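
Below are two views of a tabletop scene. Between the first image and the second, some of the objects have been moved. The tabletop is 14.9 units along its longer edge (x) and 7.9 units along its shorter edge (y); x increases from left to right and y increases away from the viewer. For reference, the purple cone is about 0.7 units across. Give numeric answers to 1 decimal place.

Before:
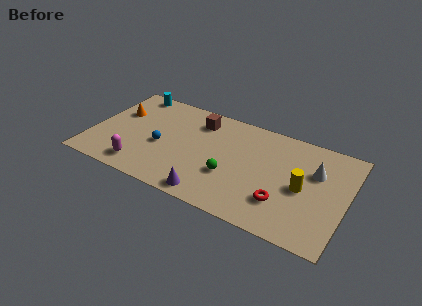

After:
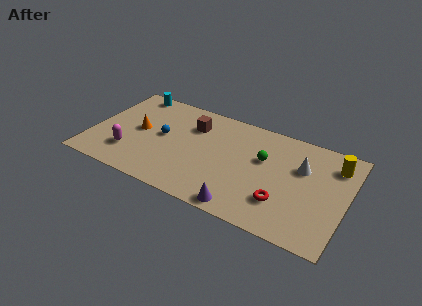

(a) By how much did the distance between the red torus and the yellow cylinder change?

+3.0

They were about 1.8 units apart before and 4.8 after — 3.0 units further apart.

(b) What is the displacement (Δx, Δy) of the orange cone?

(1.4, -1.0)

From the two frames, the orange cone sits at roughly (1.3, 5.1) before and (2.7, 4.1) after.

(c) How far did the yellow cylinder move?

3.0

The yellow cylinder was near (12.4, 3.7) before and (14.0, 6.2) after, so it travelled √(1.6² + 2.5²) ≈ 3.0 units.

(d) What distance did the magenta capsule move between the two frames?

1.1

The magenta capsule was near (3.2, 1.3) before and (2.4, 2.1) after, so it travelled √(0.8² + 0.8²) ≈ 1.1 units.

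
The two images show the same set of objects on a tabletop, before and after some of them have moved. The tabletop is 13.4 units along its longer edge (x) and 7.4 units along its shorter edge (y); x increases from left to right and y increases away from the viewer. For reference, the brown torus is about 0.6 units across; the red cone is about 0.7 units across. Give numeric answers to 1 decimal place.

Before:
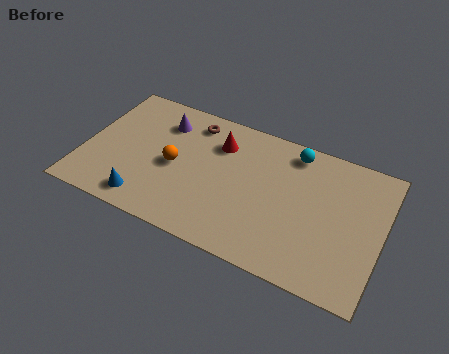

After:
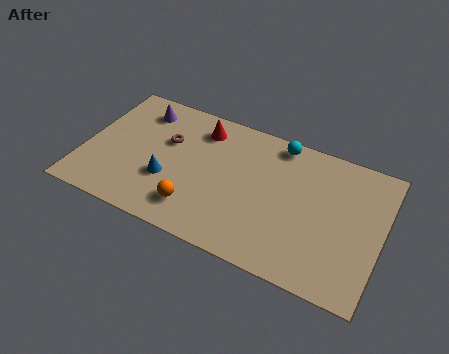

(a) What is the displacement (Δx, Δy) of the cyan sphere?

(-0.7, 0.2)

From the two frames, the cyan sphere sits at roughly (9.2, 6.4) before and (8.5, 6.6) after.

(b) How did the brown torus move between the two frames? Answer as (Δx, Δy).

(-1.0, -1.5)

The brown torus was at about (4.6, 6.2) and moved to about (3.6, 4.7).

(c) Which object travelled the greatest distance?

the orange sphere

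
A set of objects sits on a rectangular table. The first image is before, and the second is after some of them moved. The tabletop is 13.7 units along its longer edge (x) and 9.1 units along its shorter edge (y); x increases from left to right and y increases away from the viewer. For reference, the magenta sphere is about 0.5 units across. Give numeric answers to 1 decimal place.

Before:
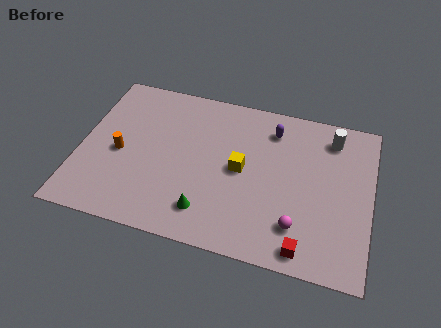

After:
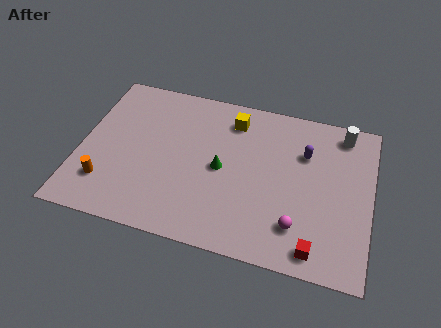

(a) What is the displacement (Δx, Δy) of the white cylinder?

(0.5, 0.4)

From the two frames, the white cylinder sits at roughly (11.7, 7.5) before and (12.2, 7.9) after.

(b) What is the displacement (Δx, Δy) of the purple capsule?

(1.6, -1.0)

The purple capsule started near (8.9, 7.3) and ended near (10.5, 6.3).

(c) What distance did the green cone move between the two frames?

2.6

The green cone was near (6.2, 1.8) before and (6.7, 4.4) after, so it travelled √(0.5² + 2.6²) ≈ 2.6 units.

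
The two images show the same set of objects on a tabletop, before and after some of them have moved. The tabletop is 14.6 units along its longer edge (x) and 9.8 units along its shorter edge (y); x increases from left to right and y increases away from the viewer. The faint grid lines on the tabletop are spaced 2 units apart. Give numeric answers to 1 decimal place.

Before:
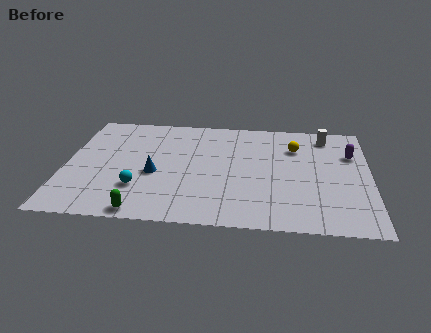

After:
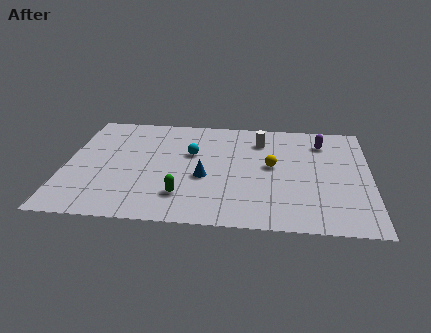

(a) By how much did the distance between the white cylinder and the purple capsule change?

+1.0

They were about 2.0 units apart before and 3.0 after — 1.0 units further apart.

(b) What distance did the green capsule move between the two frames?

2.3

From (3.9, 0.8) to (5.7, 2.3), the green capsule covered √(1.8² + 1.5²) ≈ 2.3 units.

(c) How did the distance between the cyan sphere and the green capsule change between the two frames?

+1.8

They were about 2.0 units apart before and 3.8 after — 1.8 units further apart.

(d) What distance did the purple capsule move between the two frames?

1.7

The purple capsule was near (13.7, 6.7) before and (12.3, 7.7) after, so it travelled √(1.4² + 1.0²) ≈ 1.7 units.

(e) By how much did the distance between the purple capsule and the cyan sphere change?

-4.3

The distance was about 10.8 in the first image and 6.5 in the second, so they moved 4.3 units closer together.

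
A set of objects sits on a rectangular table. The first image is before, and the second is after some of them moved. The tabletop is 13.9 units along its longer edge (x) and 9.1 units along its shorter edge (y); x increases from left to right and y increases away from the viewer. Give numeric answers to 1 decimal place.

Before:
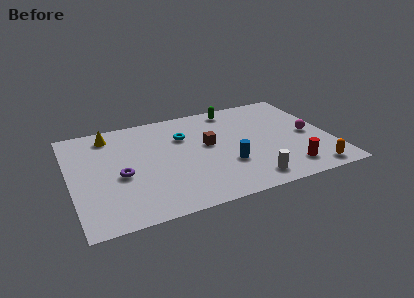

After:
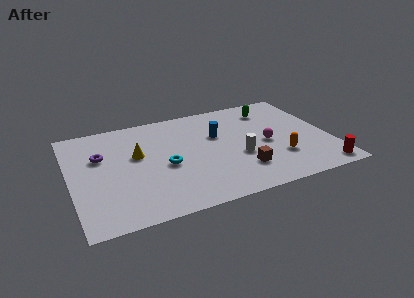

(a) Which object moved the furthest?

the brown cube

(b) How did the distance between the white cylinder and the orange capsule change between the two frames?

-1.1

Before: roughly 3.3 units apart; after: 2.2. That's 1.1 units closer together.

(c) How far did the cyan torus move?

2.6

From (6.2, 6.3) to (5.0, 4.0), the cyan torus covered √(1.2² + 2.3²) ≈ 2.6 units.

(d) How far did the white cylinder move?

2.2

The white cylinder moved from about (9.2, 1.3) to (8.9, 3.5), a distance of √(0.3² + 2.2²) ≈ 2.2.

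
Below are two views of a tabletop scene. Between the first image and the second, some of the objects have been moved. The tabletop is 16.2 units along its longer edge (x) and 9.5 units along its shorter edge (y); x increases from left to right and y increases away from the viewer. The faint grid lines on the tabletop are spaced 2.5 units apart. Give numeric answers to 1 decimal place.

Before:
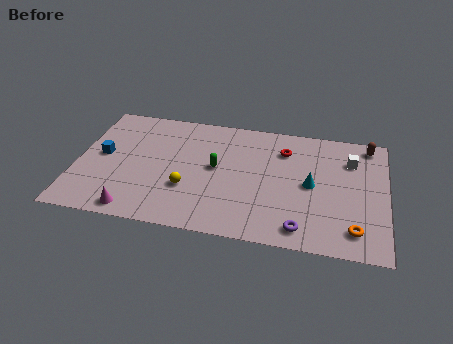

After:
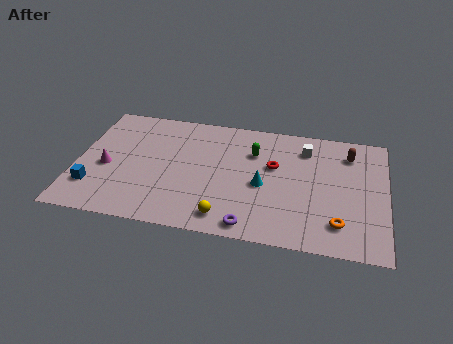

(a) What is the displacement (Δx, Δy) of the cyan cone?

(-2.5, -0.5)

The cyan cone was at about (12.3, 4.7) and moved to about (9.8, 4.2).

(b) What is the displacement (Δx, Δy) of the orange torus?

(-0.8, 0.3)

From the two frames, the orange torus sits at roughly (14.6, 1.7) before and (13.8, 2.0) after.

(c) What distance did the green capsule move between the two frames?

2.5

The green capsule was near (7.3, 5.1) before and (9.2, 6.7) after, so it travelled √(1.9² + 1.6²) ≈ 2.5 units.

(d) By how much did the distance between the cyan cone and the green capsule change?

-2.4

The distance was about 5.0 in the first image and 2.6 in the second, so they moved 2.4 units closer together.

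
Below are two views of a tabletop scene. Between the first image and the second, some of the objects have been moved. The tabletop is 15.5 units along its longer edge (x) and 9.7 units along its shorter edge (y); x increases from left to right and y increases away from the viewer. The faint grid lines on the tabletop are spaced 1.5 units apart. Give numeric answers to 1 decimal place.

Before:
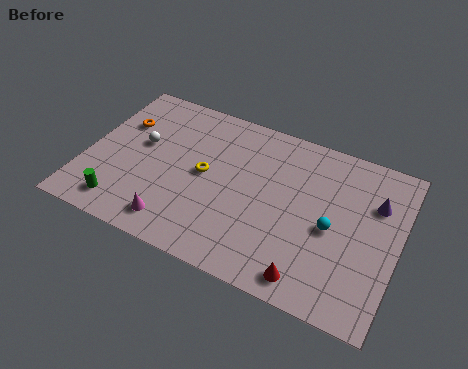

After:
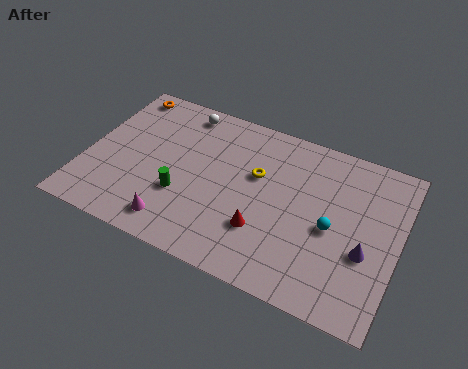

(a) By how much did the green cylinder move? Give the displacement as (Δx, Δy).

(2.8, 1.8)

The green cylinder was at about (2.2, 1.5) and moved to about (5.0, 3.3).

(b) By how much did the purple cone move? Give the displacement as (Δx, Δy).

(-0.2, -3.0)

The purple cone was at about (14.2, 6.7) and moved to about (14.0, 3.7).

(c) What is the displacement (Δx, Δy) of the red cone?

(-2.5, 1.7)

The red cone started near (11.6, 1.2) and ended near (9.1, 2.9).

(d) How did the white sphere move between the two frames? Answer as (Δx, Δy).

(1.7, 2.9)

From the two frames, the white sphere sits at roughly (2.6, 5.6) before and (4.3, 8.5) after.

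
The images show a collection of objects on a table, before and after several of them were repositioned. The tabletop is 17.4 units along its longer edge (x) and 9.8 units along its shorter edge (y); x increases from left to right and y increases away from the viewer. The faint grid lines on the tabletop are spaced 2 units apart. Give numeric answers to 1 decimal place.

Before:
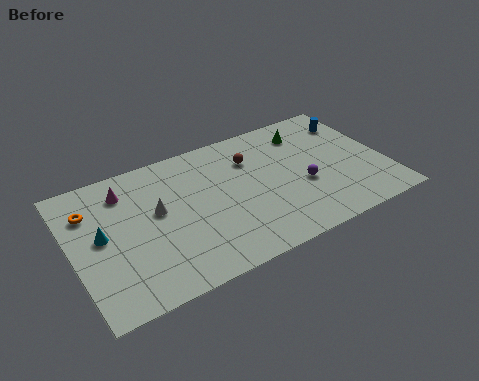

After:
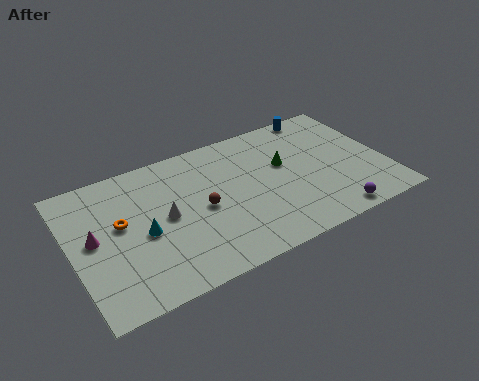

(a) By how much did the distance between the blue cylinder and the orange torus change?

-2.7

They were about 15.0 units apart before and 12.3 after — 2.7 units closer together.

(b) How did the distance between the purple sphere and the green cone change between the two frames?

+1.3

They were about 4.0 units apart before and 5.3 after — 1.3 units further apart.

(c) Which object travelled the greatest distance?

the brown sphere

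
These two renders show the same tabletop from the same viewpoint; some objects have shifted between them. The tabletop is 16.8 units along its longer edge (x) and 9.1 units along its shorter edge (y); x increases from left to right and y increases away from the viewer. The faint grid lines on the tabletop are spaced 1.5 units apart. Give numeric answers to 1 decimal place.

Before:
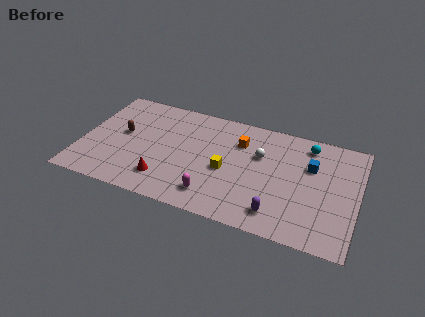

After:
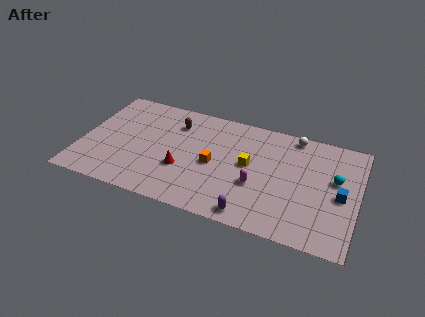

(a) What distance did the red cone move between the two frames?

1.6

From (5.3, 2.0) to (6.3, 3.2), the red cone covered √(1.0² + 1.2²) ≈ 1.6 units.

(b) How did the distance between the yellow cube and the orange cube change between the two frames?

-0.5

They were about 2.7 units apart before and 2.2 after — 0.5 units closer together.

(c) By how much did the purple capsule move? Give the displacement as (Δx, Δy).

(-1.5, -0.6)

The purple capsule was at about (12.2, 1.6) and moved to about (10.7, 1.0).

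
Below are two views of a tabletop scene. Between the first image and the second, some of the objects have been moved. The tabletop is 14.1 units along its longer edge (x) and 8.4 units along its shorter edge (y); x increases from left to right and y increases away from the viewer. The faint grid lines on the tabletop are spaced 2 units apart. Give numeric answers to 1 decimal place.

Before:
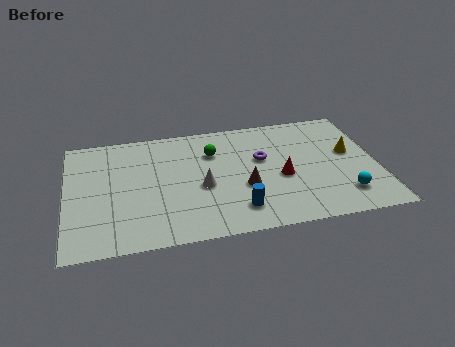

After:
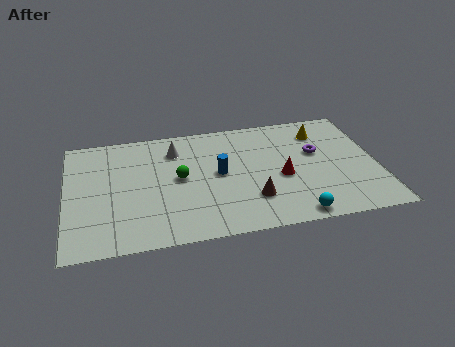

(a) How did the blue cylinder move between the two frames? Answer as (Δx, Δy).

(-0.7, 2.7)

The blue cylinder was at about (7.6, 1.7) and moved to about (6.9, 4.4).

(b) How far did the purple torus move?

2.5

The purple torus moved from about (8.9, 5.1) to (11.4, 5.1), a distance of √(2.5² + 0.0²) ≈ 2.5.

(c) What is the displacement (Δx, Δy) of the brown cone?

(0.3, -0.9)

The brown cone was at about (8.0, 3.2) and moved to about (8.3, 2.3).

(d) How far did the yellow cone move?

2.2

The yellow cone moved from about (12.9, 4.8) to (11.7, 6.6), a distance of √(1.2² + 1.8²) ≈ 2.2.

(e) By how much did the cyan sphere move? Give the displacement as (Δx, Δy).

(-2.3, -1.0)

The cyan sphere started near (12.4, 1.8) and ended near (10.1, 0.8).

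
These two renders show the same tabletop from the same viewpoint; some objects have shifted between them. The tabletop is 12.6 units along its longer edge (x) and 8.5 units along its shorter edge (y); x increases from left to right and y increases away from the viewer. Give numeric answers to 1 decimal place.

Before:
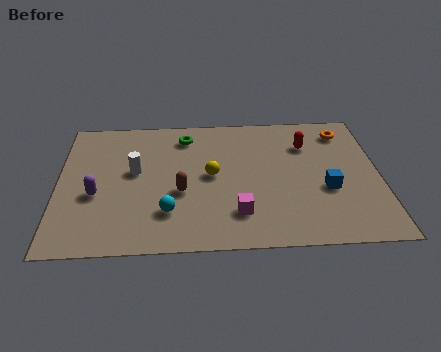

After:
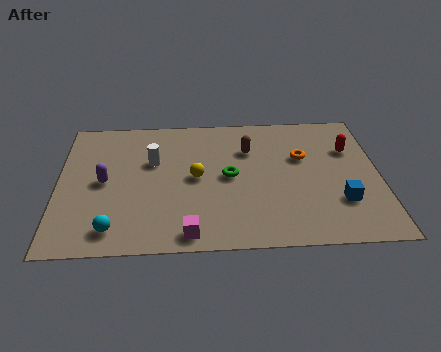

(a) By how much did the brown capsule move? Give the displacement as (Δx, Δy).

(2.7, 2.6)

The brown capsule was at about (4.8, 3.4) and moved to about (7.5, 6.0).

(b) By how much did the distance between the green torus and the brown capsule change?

-1.7

They were about 3.6 units apart before and 1.9 after — 1.7 units closer together.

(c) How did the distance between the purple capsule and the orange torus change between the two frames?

-2.5

Before: roughly 10.4 units apart; after: 7.9. That's 2.5 units closer together.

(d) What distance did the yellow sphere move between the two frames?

0.6

The yellow sphere moved from about (6.0, 4.4) to (5.4, 4.3), a distance of √(0.6² + 0.1²) ≈ 0.6.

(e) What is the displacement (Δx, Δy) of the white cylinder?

(0.7, 0.6)

The white cylinder was at about (3.0, 4.8) and moved to about (3.7, 5.4).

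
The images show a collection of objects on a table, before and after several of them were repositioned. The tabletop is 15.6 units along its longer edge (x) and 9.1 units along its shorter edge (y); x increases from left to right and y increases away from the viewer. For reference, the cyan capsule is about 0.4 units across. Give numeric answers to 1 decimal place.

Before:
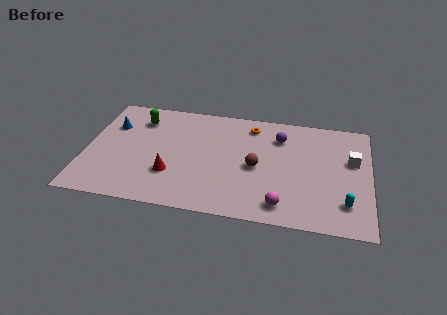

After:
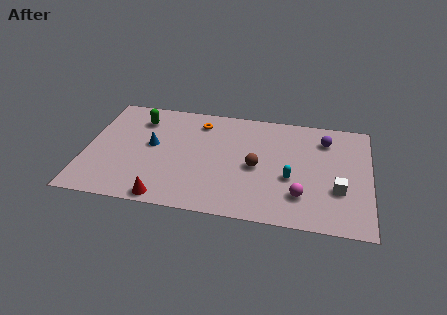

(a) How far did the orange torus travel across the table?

2.9

The orange torus was near (9.0, 7.6) before and (6.1, 7.4) after, so it travelled √(2.9² + 0.2²) ≈ 2.9 units.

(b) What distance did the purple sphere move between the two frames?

2.5

From (10.6, 6.9) to (13.1, 7.1), the purple sphere covered √(2.5² + 0.2²) ≈ 2.5 units.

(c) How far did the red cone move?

2.0

The red cone moved from about (4.8, 2.8) to (4.6, 0.8), a distance of √(0.2² + 2.0²) ≈ 2.0.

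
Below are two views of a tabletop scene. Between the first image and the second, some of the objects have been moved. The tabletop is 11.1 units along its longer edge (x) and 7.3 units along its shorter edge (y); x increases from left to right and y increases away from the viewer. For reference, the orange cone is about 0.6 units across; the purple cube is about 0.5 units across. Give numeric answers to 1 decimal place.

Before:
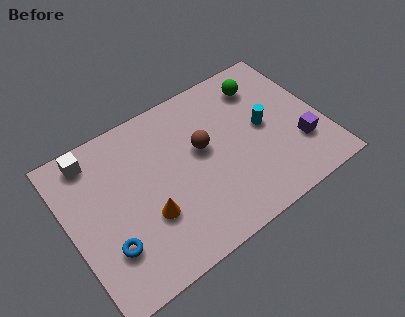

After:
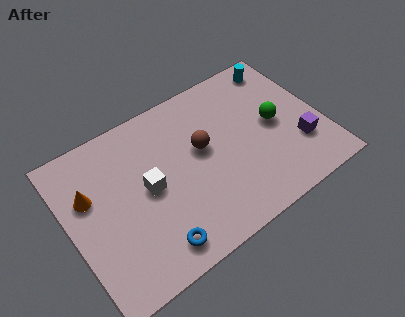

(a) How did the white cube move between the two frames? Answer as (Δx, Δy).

(2.0, -2.6)

The white cube was at about (1.4, 6.3) and moved to about (3.4, 3.7).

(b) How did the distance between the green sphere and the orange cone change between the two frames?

+1.6

They were about 6.6 units apart before and 8.2 after — 1.6 units further apart.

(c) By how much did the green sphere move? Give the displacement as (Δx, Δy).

(0.2, -2.1)

The green sphere started near (8.9, 5.8) and ended near (9.1, 3.7).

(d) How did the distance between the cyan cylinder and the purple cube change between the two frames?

+2.0

Before: roughly 2.1 units apart; after: 4.1. That's 2.0 units further apart.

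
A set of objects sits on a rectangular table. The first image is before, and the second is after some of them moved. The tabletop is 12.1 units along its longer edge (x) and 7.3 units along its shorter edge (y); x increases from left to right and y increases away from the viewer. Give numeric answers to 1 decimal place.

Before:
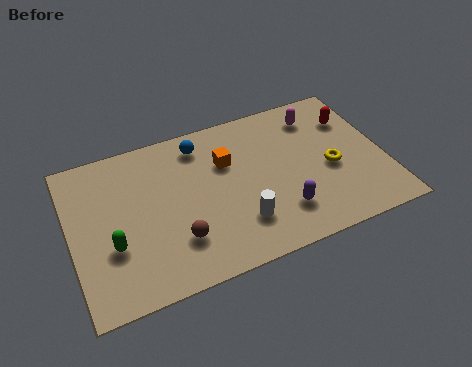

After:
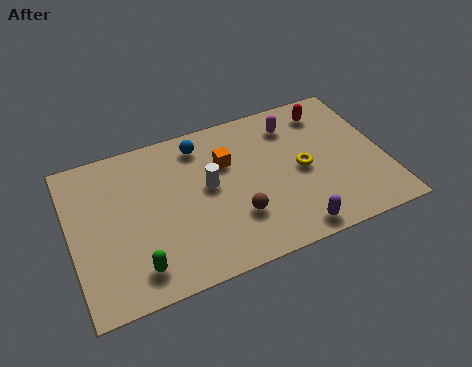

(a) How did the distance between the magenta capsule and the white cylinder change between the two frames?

-1.4

They were about 5.3 units apart before and 3.9 after — 1.4 units closer together.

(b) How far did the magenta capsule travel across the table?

1.0

The magenta capsule moved from about (9.8, 5.9) to (8.8, 5.8), a distance of √(1.0² + 0.1²) ≈ 1.0.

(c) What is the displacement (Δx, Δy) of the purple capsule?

(0.3, -1.0)

From the two frames, the purple capsule sits at roughly (7.9, 1.8) before and (8.2, 0.8) after.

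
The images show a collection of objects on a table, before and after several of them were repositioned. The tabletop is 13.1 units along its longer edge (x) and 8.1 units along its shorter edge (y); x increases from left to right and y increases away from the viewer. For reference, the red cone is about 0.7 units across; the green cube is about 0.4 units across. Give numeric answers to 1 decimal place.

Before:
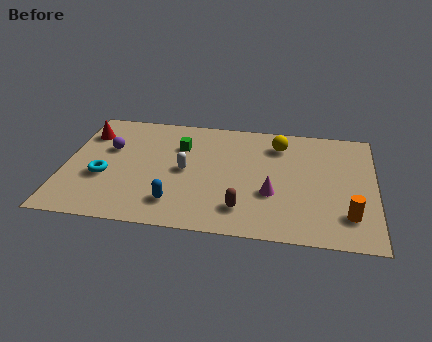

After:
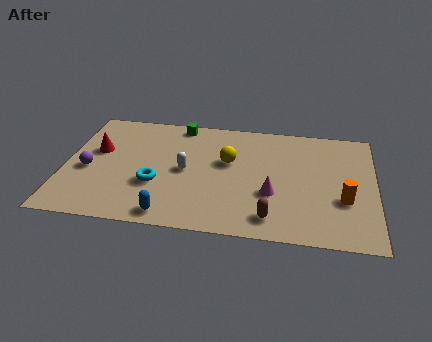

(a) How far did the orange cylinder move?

1.0

From (12.0, 1.9) to (11.8, 2.9), the orange cylinder covered √(0.2² + 1.0²) ≈ 1.0 units.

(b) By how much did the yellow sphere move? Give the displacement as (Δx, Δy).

(-2.1, -1.5)

The yellow sphere started near (9.0, 6.4) and ended near (6.9, 4.9).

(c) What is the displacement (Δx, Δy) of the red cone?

(0.5, -1.2)

The red cone started near (0.8, 6.1) and ended near (1.3, 4.9).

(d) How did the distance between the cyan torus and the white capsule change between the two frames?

-1.9

They were about 3.5 units apart before and 1.6 after — 1.9 units closer together.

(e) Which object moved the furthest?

the yellow sphere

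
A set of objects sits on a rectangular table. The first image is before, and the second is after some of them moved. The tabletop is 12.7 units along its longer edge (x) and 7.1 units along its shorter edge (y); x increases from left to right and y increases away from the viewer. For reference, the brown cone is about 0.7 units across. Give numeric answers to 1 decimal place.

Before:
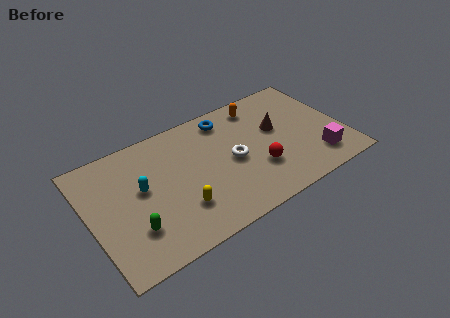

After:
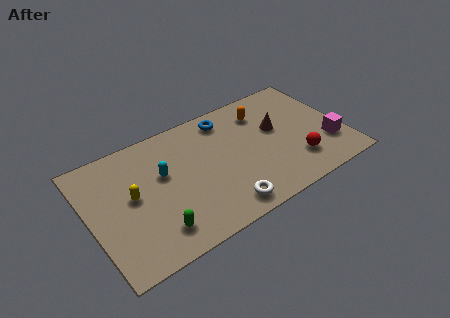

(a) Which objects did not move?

the blue torus and the brown cone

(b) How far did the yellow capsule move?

2.8

From (4.2, 2.0) to (2.1, 3.8), the yellow capsule covered √(2.1² + 1.8²) ≈ 2.8 units.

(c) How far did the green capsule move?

1.2

The green capsule moved from about (1.9, 2.0) to (2.9, 1.4), a distance of √(1.0² + 0.6²) ≈ 1.2.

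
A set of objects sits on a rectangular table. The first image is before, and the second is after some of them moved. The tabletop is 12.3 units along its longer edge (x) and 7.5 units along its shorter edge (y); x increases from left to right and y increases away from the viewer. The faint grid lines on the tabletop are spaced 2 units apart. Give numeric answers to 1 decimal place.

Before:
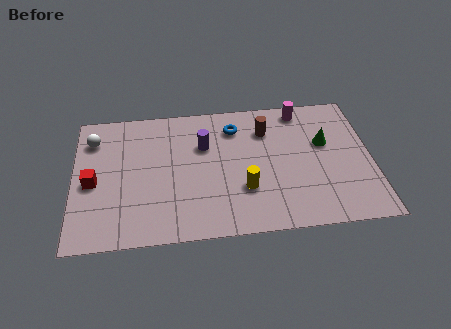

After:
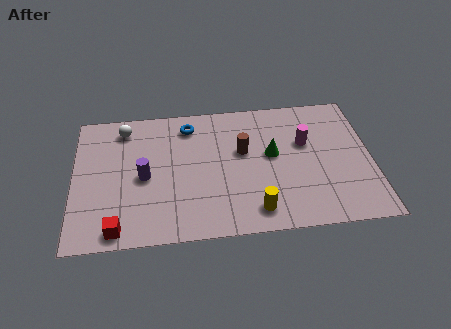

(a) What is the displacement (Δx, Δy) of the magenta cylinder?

(0.1, -1.9)

The magenta cylinder started near (9.5, 6.6) and ended near (9.6, 4.7).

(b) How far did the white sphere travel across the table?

1.4

The white sphere moved from about (0.8, 5.8) to (2.1, 6.3), a distance of √(1.3² + 0.5²) ≈ 1.4.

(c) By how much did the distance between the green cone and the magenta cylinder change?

-0.7

Before: roughly 2.2 units apart; after: 1.5. That's 0.7 units closer together.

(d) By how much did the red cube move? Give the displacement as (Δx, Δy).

(1.0, -2.6)

The red cube started near (0.8, 3.4) and ended near (1.8, 0.8).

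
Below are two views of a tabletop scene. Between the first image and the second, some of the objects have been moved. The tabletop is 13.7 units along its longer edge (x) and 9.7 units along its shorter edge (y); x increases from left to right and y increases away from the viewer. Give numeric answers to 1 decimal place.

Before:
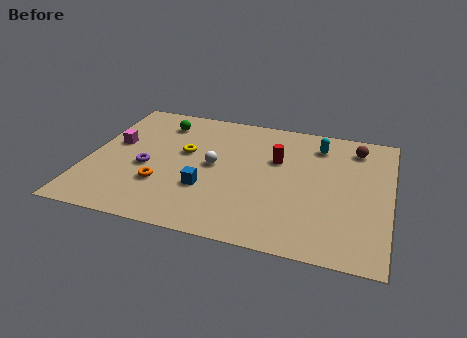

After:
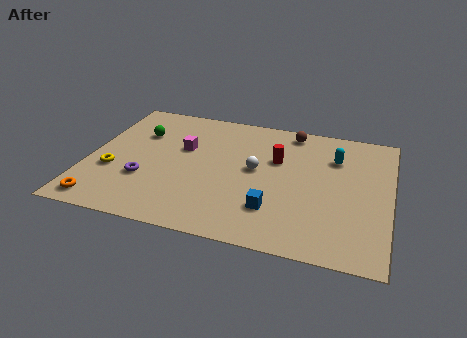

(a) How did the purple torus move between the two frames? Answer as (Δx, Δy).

(0.0, -0.9)

From the two frames, the purple torus sits at roughly (2.7, 4.1) before and (2.7, 3.2) after.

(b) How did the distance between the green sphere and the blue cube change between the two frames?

+2.5

They were about 5.2 units apart before and 7.7 after — 2.5 units further apart.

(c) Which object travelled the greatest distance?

the yellow torus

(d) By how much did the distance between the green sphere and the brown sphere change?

-1.8

Before: roughly 9.0 units apart; after: 7.2. That's 1.8 units closer together.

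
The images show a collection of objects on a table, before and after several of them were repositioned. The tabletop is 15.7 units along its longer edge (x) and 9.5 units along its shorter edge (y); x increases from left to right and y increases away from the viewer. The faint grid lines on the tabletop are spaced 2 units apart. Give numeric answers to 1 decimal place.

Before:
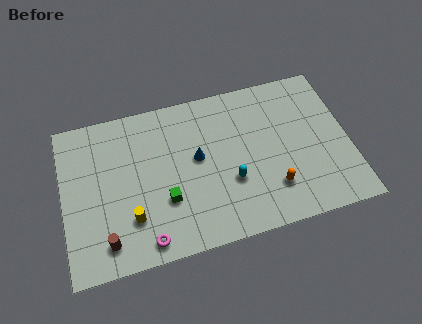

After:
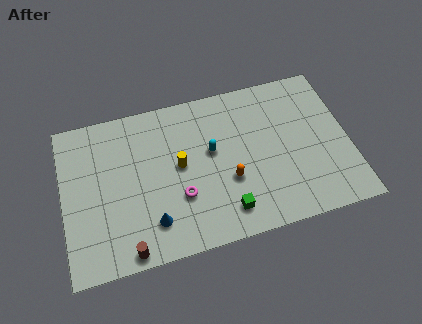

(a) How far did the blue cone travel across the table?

4.2

From (7.4, 5.3) to (4.7, 2.1), the blue cone covered √(2.7² + 3.2²) ≈ 4.2 units.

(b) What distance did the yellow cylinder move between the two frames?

3.8

The yellow cylinder was near (3.6, 2.6) before and (6.4, 5.1) after, so it travelled √(2.8² + 2.5²) ≈ 3.8 units.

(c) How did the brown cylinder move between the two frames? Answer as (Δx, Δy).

(1.1, -0.8)

The brown cylinder was at about (2.2, 1.6) and moved to about (3.3, 0.8).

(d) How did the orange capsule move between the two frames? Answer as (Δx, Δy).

(-2.3, 1.1)

The orange capsule started near (11.3, 2.4) and ended near (9.0, 3.5).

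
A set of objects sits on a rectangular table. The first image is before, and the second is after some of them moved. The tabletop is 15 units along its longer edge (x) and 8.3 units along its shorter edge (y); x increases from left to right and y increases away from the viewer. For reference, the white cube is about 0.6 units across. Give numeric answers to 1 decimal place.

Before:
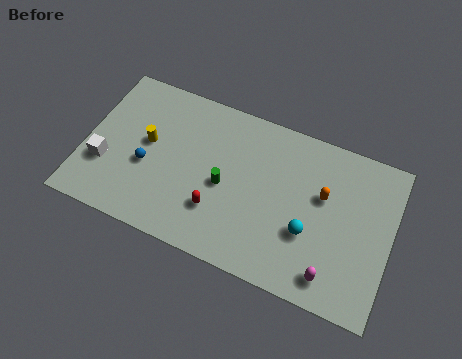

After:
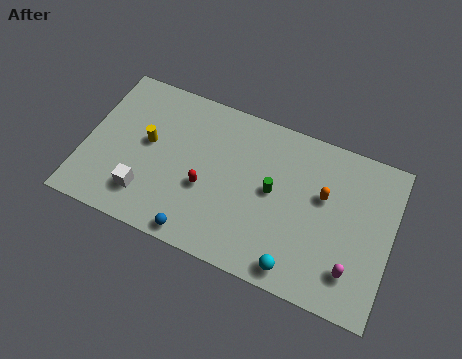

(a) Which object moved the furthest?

the blue sphere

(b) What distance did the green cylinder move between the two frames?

2.4

From (6.9, 3.8) to (9.2, 4.4), the green cylinder covered √(2.3² + 0.6²) ≈ 2.4 units.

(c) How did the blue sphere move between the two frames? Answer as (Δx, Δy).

(2.8, -2.6)

The blue sphere was at about (3.1, 3.4) and moved to about (5.9, 0.8).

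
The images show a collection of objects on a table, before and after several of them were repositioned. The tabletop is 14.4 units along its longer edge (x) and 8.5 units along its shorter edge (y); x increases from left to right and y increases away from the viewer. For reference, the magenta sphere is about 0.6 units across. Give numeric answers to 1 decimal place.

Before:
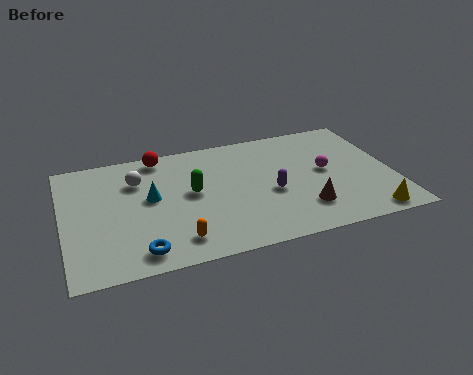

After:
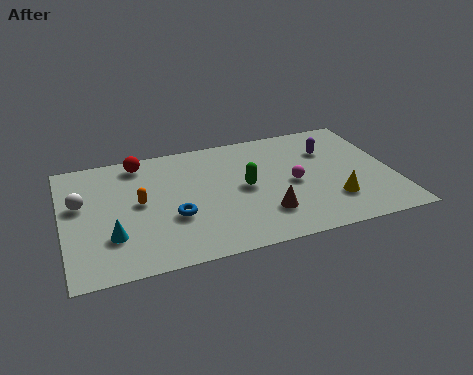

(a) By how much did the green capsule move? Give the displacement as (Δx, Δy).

(2.3, -0.3)

The green capsule was at about (5.6, 4.6) and moved to about (7.9, 4.3).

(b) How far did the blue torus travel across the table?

2.5

From (3.1, 1.2) to (4.7, 3.1), the blue torus covered √(1.6² + 1.9²) ≈ 2.5 units.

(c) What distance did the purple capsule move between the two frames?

3.7

The purple capsule moved from about (9.0, 3.6) to (11.8, 6.0), a distance of √(2.8² + 2.4²) ≈ 3.7.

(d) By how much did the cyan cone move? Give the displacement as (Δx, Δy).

(-1.8, -2.2)

From the two frames, the cyan cone sits at roughly (3.8, 4.7) before and (2.0, 2.5) after.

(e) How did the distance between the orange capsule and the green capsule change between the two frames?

+1.4

Before: roughly 3.2 units apart; after: 4.6. That's 1.4 units further apart.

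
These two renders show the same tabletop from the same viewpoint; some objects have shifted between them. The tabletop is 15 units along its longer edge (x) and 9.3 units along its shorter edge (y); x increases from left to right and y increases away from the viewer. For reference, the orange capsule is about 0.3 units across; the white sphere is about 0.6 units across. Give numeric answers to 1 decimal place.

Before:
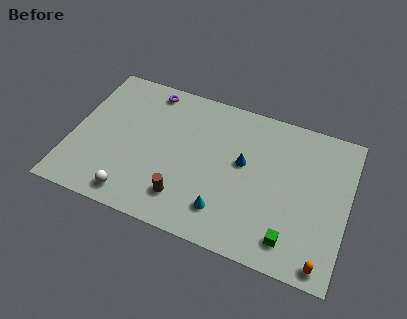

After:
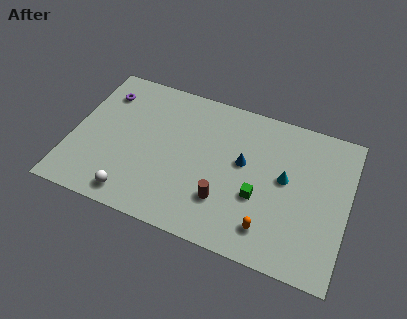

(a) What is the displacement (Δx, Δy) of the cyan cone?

(3.0, 3.1)

The cyan cone was at about (8.6, 2.0) and moved to about (11.6, 5.1).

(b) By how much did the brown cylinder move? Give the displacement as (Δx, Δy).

(2.1, 0.6)

The brown cylinder was at about (6.4, 2.0) and moved to about (8.5, 2.6).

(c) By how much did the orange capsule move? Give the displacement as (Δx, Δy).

(-3.0, 0.9)

The orange capsule started near (14.0, 0.9) and ended near (11.0, 1.8).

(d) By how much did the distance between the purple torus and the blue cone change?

+1.9

They were about 6.2 units apart before and 8.1 after — 1.9 units further apart.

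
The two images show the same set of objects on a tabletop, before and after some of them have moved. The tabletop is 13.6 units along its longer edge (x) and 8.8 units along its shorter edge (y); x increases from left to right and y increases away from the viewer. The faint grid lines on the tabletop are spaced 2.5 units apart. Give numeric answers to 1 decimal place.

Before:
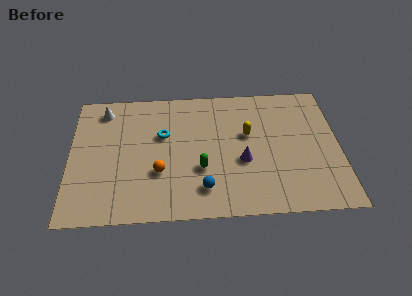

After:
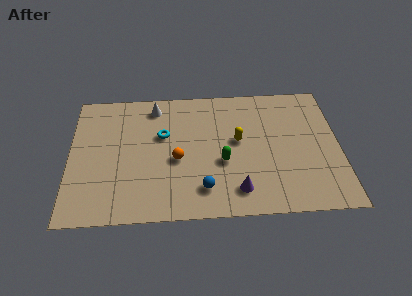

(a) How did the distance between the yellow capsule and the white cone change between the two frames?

-2.7

The distance was about 7.6 in the first image and 4.9 in the second, so they moved 2.7 units closer together.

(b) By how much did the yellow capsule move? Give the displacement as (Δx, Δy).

(-0.5, -0.4)

The yellow capsule was at about (9.0, 5.3) and moved to about (8.5, 4.9).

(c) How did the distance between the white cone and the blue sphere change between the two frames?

-1.3

They were about 7.5 units apart before and 6.2 after — 1.3 units closer together.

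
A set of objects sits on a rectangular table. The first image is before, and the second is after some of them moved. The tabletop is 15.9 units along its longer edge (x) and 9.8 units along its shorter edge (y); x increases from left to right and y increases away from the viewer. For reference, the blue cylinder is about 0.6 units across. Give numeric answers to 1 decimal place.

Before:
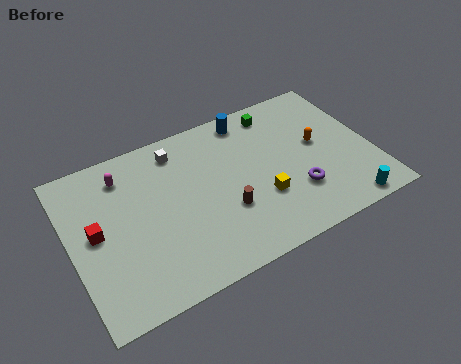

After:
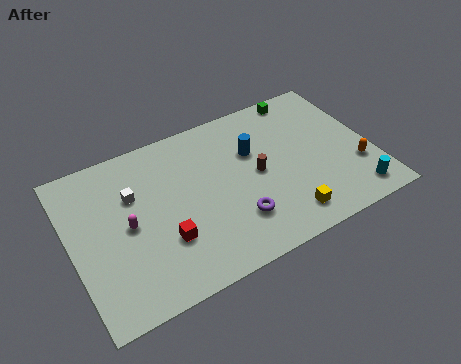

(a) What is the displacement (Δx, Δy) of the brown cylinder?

(1.9, 1.5)

The brown cylinder started near (7.9, 3.4) and ended near (9.8, 4.9).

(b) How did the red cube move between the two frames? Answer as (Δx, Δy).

(3.3, -2.0)

The red cube was at about (1.3, 5.1) and moved to about (4.6, 3.1).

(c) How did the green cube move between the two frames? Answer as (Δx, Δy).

(1.5, 0.5)

The green cube started near (11.4, 8.4) and ended near (12.9, 8.9).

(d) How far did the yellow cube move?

2.0

From (9.8, 3.3) to (10.8, 1.6), the yellow cube covered √(1.0² + 1.7²) ≈ 2.0 units.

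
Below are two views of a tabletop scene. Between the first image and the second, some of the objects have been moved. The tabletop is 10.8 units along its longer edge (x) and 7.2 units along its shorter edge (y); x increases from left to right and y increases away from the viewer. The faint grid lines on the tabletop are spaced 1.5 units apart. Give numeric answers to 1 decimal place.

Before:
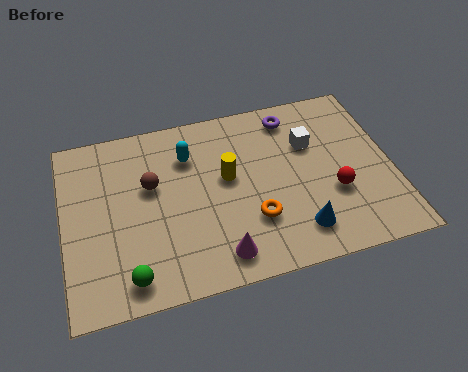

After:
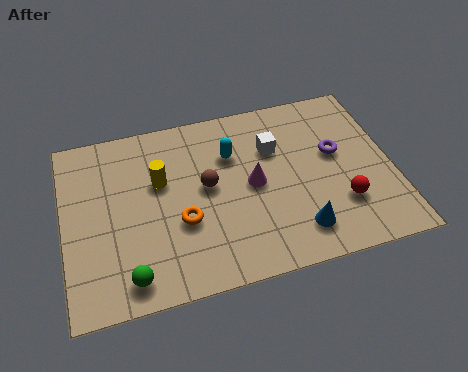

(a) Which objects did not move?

the blue cone and the green sphere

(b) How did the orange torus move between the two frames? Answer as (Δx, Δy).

(-2.3, 0.5)

The orange torus was at about (6.1, 2.2) and moved to about (3.8, 2.7).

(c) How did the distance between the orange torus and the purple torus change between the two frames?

+1.2

Before: roughly 4.2 units apart; after: 5.4. That's 1.2 units further apart.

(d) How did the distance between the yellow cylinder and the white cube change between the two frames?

+0.9

They were about 2.9 units apart before and 3.8 after — 0.9 units further apart.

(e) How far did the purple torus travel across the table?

2.3

From (7.7, 6.1) to (9.0, 4.2), the purple torus covered √(1.3² + 1.9²) ≈ 2.3 units.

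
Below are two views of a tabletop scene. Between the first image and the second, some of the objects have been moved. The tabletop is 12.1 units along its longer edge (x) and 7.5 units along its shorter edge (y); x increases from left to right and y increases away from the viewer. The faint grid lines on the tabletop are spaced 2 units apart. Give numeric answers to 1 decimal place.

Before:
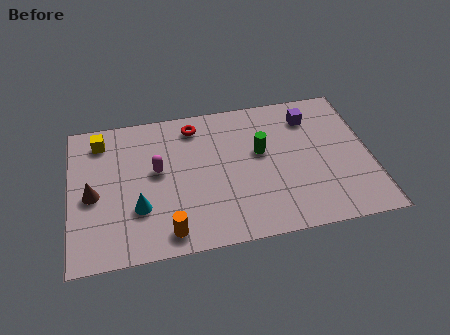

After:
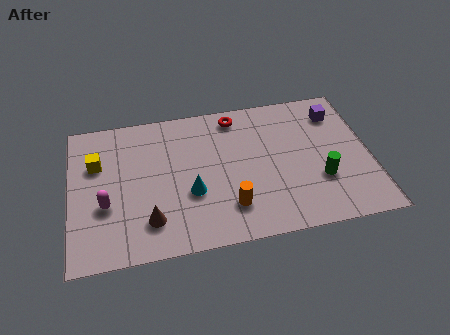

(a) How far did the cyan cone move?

2.1

The cyan cone moved from about (2.7, 2.4) to (4.8, 2.8), a distance of √(2.1² + 0.4²) ≈ 2.1.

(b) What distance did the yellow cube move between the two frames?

1.2

The yellow cube was near (1.3, 6.2) before and (1.1, 5.0) after, so it travelled √(0.2² + 1.2²) ≈ 1.2 units.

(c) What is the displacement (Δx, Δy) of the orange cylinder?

(2.5, 0.8)

The orange cylinder started near (3.8, 1.0) and ended near (6.3, 1.8).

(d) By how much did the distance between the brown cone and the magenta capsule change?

-0.7

The distance was about 2.7 in the first image and 2.0 in the second, so they moved 0.7 units closer together.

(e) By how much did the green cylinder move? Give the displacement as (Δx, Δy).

(2.3, -1.9)

The green cylinder was at about (7.7, 4.4) and moved to about (10.0, 2.5).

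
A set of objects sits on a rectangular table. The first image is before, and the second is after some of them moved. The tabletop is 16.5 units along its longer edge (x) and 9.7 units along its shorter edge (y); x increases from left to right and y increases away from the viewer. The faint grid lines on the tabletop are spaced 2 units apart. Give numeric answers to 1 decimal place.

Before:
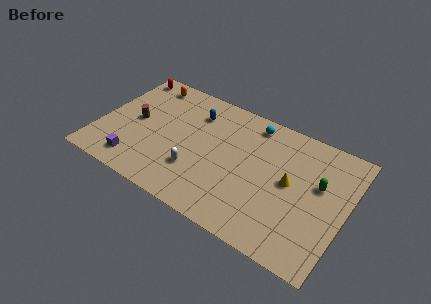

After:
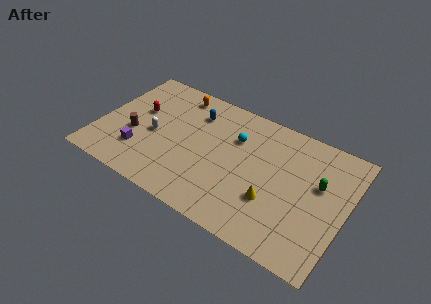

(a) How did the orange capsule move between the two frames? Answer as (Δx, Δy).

(2.1, 0.0)

From the two frames, the orange capsule sits at roughly (2.5, 8.4) before and (4.6, 8.4) after.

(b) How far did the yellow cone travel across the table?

2.1

The yellow cone was near (12.8, 5.1) before and (11.9, 3.2) after, so it travelled √(0.9² + 1.9²) ≈ 2.1 units.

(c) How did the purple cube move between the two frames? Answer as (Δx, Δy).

(0.1, 1.0)

The purple cube started near (2.9, 1.6) and ended near (3.0, 2.6).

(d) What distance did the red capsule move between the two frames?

3.1

The red capsule was near (1.0, 8.6) before and (2.4, 5.8) after, so it travelled √(1.4² + 2.8²) ≈ 3.1 units.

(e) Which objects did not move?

the blue capsule and the green capsule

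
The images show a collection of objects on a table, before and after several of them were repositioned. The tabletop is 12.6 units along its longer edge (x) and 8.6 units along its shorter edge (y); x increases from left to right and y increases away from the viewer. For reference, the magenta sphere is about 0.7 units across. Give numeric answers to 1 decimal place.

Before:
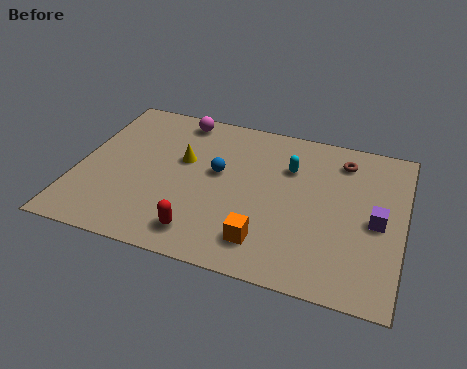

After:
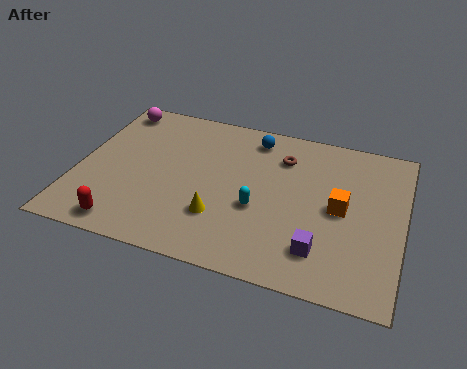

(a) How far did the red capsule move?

2.9

The red capsule was near (5.1, 1.4) before and (2.2, 1.0) after, so it travelled √(2.9² + 0.4²) ≈ 2.9 units.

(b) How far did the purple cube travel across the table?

2.9

From (11.6, 4.0) to (9.6, 1.9), the purple cube covered √(2.0² + 2.1²) ≈ 2.9 units.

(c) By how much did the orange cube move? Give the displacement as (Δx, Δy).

(2.7, 2.6)

The orange cube started near (7.5, 1.7) and ended near (10.2, 4.3).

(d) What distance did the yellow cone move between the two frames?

3.2

The yellow cone moved from about (4.0, 5.2) to (5.7, 2.5), a distance of √(1.7² + 2.7²) ≈ 3.2.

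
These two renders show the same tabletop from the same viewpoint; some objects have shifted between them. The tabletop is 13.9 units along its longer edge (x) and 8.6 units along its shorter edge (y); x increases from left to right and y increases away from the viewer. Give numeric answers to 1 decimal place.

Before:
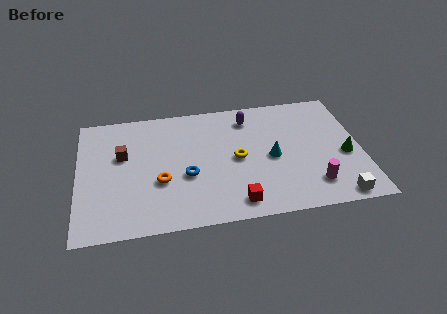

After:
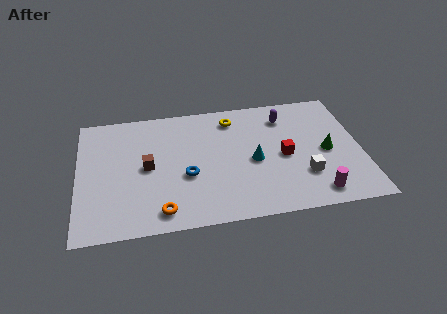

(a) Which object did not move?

the blue torus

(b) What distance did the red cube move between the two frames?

3.8

The red cube was near (7.6, 1.2) before and (10.1, 4.0) after, so it travelled √(2.5² + 2.8²) ≈ 3.8 units.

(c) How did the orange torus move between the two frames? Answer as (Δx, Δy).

(0.0, -2.0)

The orange torus was at about (4.0, 3.2) and moved to about (4.0, 1.2).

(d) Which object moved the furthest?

the red cube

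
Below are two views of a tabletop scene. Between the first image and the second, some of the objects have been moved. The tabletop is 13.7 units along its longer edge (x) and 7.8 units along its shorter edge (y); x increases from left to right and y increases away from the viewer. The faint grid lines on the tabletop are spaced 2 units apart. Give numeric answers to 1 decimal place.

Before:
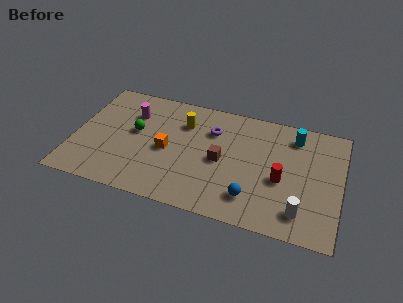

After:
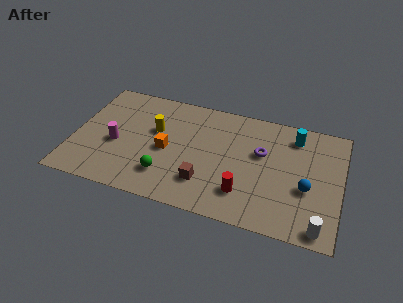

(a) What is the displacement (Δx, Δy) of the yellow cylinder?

(-1.4, -0.9)

The yellow cylinder was at about (5.5, 5.7) and moved to about (4.1, 4.8).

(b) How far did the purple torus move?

2.7

The purple torus was near (7.0, 5.6) before and (9.6, 4.8) after, so it travelled √(2.6² + 0.8²) ≈ 2.7 units.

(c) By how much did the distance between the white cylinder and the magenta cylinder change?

+1.0

The distance was about 9.9 in the first image and 10.9 in the second, so they moved 1.0 units further apart.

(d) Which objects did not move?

the orange cube and the cyan cylinder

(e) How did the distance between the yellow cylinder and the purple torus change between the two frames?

+4.0

The distance was about 1.5 in the first image and 5.5 in the second, so they moved 4.0 units further apart.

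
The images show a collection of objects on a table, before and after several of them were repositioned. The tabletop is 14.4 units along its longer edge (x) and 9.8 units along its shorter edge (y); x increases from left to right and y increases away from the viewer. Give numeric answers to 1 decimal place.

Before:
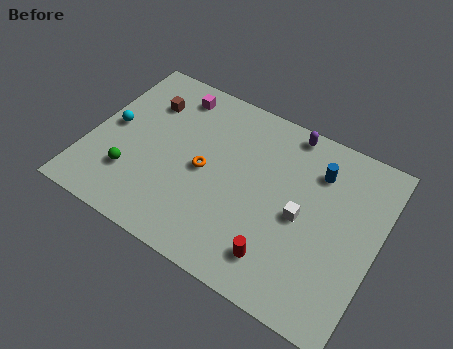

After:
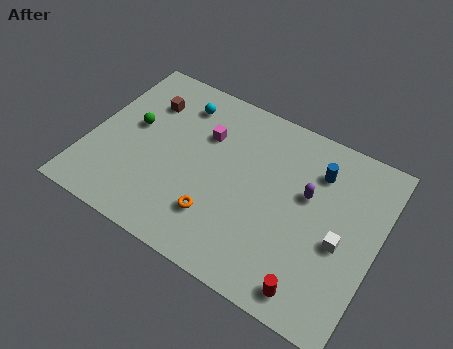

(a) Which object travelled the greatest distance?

the cyan sphere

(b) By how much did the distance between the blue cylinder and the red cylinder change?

+0.6

Before: roughly 5.6 units apart; after: 6.2. That's 0.6 units further apart.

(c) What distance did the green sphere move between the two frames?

2.8

From (2.4, 2.7) to (2.0, 5.5), the green sphere covered √(0.4² + 2.8²) ≈ 2.8 units.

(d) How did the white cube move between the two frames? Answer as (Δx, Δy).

(2.0, -0.4)

The white cube was at about (10.7, 4.6) and moved to about (12.7, 4.2).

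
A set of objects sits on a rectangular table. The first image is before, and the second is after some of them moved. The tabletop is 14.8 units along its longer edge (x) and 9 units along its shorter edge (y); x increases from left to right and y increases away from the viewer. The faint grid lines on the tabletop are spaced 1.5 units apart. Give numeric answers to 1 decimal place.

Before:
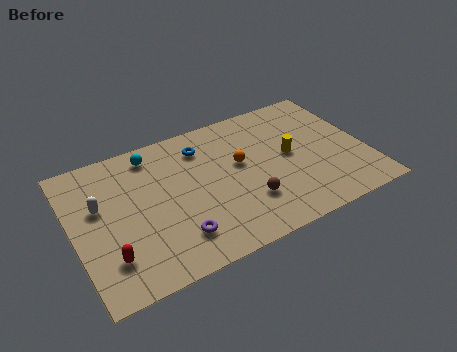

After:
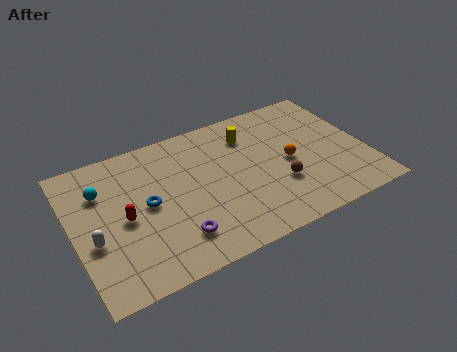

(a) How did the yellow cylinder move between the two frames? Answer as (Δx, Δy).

(-1.8, 2.2)

From the two frames, the yellow cylinder sits at roughly (11.0, 4.7) before and (9.2, 6.9) after.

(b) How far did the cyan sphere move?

3.0

From (4.3, 7.7) to (1.6, 6.4), the cyan sphere covered √(2.7² + 1.3²) ≈ 3.0 units.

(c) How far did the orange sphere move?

2.6

The orange sphere was near (8.5, 5.2) before and (10.9, 4.3) after, so it travelled √(2.4² + 0.9²) ≈ 2.6 units.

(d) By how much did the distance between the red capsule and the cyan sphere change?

-3.8

Before: roughly 6.2 units apart; after: 2.4. That's 3.8 units closer together.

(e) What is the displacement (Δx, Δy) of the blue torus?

(-3.1, -2.5)

The blue torus started near (6.8, 7.1) and ended near (3.7, 4.6).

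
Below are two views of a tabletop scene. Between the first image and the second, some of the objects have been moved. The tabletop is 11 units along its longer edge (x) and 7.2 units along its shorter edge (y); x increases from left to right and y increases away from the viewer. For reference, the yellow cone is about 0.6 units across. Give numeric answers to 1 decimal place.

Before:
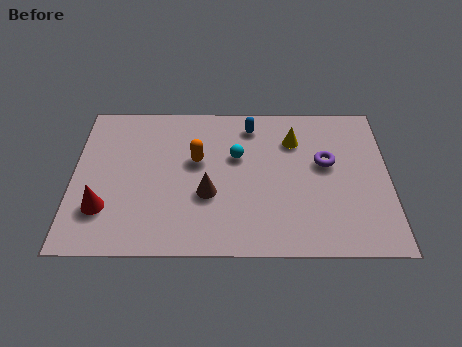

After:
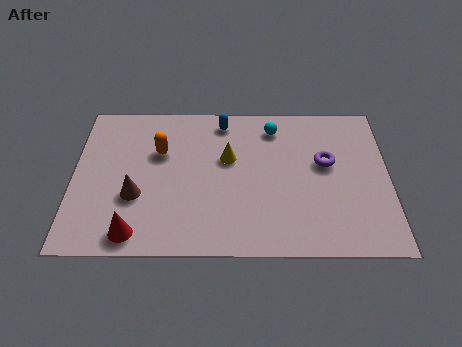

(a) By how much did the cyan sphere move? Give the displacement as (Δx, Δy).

(1.3, 1.4)

The cyan sphere started near (5.7, 4.5) and ended near (7.0, 5.9).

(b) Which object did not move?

the purple torus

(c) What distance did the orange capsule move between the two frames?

1.4

The orange capsule was near (4.3, 4.3) before and (3.0, 4.7) after, so it travelled √(1.3² + 0.4²) ≈ 1.4 units.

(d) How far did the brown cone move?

2.5

From (4.7, 2.7) to (2.2, 2.6), the brown cone covered √(2.5² + 0.1²) ≈ 2.5 units.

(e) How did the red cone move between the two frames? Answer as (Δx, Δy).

(1.1, -1.1)

From the two frames, the red cone sits at roughly (1.1, 2.0) before and (2.2, 0.9) after.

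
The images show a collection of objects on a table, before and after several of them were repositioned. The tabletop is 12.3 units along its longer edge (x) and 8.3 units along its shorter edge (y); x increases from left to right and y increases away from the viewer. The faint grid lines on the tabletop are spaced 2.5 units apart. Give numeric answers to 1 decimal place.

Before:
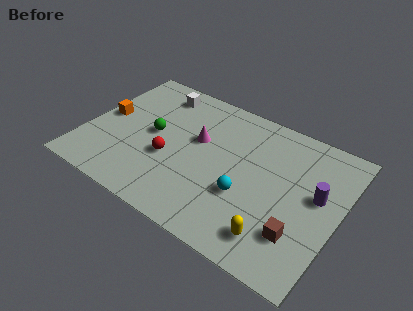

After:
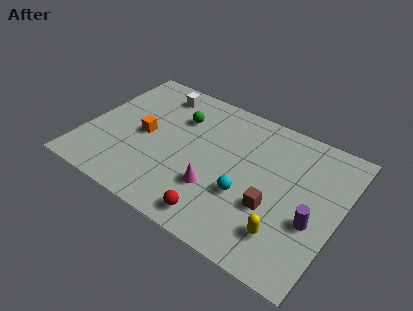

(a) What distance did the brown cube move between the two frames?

1.6

The brown cube was near (10.7, 2.2) before and (9.3, 3.0) after, so it travelled √(1.4² + 0.8²) ≈ 1.6 units.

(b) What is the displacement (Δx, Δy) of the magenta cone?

(1.3, -2.4)

The magenta cone started near (5.3, 5.0) and ended near (6.6, 2.6).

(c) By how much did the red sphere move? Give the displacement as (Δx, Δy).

(2.8, -2.1)

The red sphere started near (4.2, 3.2) and ended near (7.0, 1.1).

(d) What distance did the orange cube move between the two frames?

2.0

The orange cube was near (0.8, 4.3) before and (2.8, 4.0) after, so it travelled √(2.0² + 0.3²) ≈ 2.0 units.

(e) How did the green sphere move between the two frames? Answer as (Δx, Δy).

(1.0, 1.6)

From the two frames, the green sphere sits at roughly (3.2, 4.3) before and (4.2, 5.9) after.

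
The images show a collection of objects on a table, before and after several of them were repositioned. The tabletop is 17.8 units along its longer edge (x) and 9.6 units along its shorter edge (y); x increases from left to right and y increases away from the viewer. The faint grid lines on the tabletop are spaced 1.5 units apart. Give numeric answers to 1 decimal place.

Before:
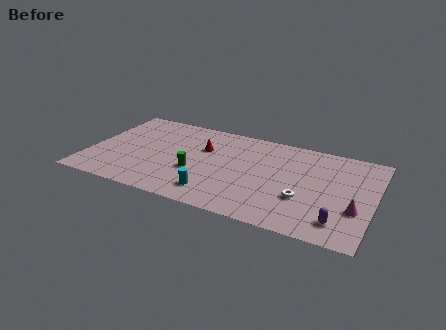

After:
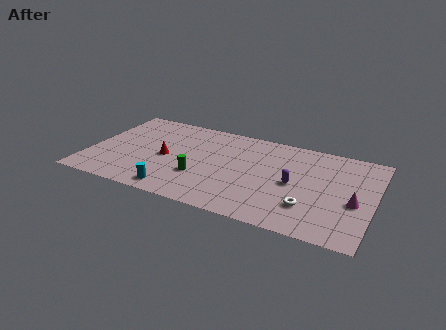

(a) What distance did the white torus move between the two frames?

0.8

From (13.6, 3.3) to (14.0, 2.6), the white torus covered √(0.4² + 0.7²) ≈ 0.8 units.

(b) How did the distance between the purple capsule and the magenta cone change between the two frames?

+2.1

The distance was about 1.7 in the first image and 3.8 in the second, so they moved 2.1 units further apart.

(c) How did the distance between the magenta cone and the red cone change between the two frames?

+1.7

They were about 10.2 units apart before and 11.9 after — 1.7 units further apart.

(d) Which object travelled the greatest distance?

the purple capsule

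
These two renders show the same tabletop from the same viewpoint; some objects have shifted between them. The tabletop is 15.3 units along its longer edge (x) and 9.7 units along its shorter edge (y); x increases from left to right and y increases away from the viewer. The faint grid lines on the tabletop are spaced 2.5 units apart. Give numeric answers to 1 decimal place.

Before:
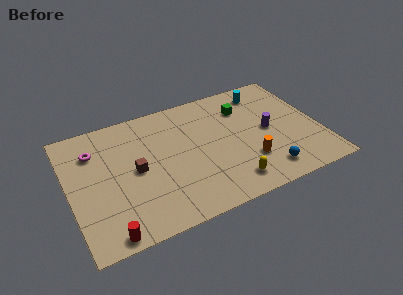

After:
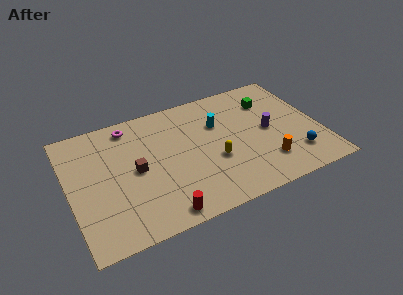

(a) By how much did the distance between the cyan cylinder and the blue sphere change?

-0.5

Before: roughly 6.5 units apart; after: 6.0. That's 0.5 units closer together.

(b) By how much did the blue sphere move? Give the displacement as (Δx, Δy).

(1.9, 0.6)

From the two frames, the blue sphere sits at roughly (11.6, 1.6) before and (13.5, 2.2) after.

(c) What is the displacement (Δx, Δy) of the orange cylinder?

(1.0, -0.5)

The orange cylinder started near (10.7, 2.8) and ended near (11.7, 2.3).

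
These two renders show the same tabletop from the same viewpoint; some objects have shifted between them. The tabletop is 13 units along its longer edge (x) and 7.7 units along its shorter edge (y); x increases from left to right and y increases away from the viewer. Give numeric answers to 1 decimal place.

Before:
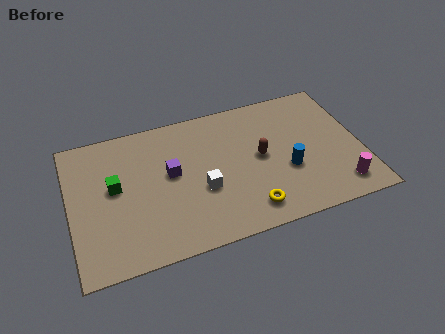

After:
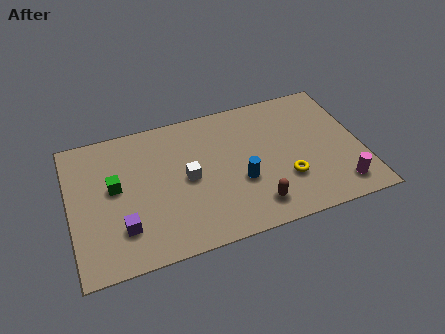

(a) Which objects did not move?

the magenta cylinder and the green cube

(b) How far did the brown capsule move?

2.6

From (8.5, 4.0) to (8.0, 1.4), the brown capsule covered √(0.5² + 2.6²) ≈ 2.6 units.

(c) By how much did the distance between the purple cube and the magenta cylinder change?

+1.7

The distance was about 7.9 in the first image and 9.6 in the second, so they moved 1.7 units further apart.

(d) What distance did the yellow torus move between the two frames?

2.1

The yellow torus was near (7.7, 1.3) before and (9.5, 2.4) after, so it travelled √(1.8² + 1.1²) ≈ 2.1 units.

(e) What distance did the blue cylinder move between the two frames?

2.1

The blue cylinder moved from about (9.6, 2.9) to (7.5, 2.9), a distance of √(2.1² + 0.0²) ≈ 2.1.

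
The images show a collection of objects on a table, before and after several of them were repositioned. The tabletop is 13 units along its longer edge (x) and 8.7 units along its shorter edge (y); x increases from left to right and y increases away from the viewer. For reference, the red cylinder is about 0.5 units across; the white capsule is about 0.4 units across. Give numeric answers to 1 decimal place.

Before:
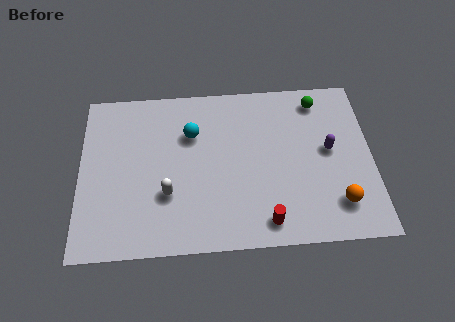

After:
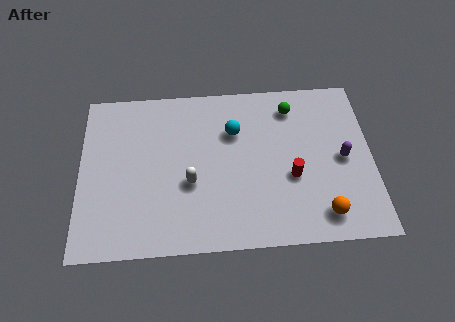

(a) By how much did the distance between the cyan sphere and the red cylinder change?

-2.2

They were about 5.8 units apart before and 3.6 after — 2.2 units closer together.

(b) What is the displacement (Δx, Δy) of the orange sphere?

(-0.7, -0.5)

The orange sphere was at about (11.4, 1.9) and moved to about (10.7, 1.4).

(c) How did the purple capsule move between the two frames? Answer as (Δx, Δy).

(0.6, -0.5)

The purple capsule started near (11.1, 4.7) and ended near (11.7, 4.2).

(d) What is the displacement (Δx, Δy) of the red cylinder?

(1.2, 2.2)

The red cylinder started near (8.2, 1.2) and ended near (9.4, 3.4).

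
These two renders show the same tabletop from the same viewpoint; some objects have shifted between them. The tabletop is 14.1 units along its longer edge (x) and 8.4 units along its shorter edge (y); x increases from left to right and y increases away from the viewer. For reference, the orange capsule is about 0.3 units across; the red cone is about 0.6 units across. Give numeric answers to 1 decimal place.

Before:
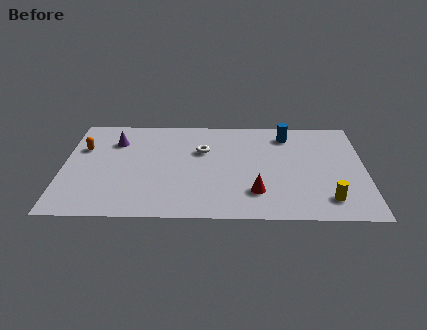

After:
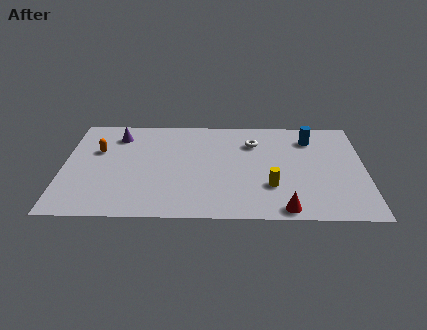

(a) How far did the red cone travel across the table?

1.8

The red cone moved from about (9.0, 2.1) to (10.3, 0.8), a distance of √(1.3² + 1.3²) ≈ 1.8.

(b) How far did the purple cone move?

0.5

From (2.4, 6.2) to (2.5, 6.7), the purple cone covered √(0.1² + 0.5²) ≈ 0.5 units.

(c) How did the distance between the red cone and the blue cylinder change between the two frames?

+0.9

They were about 5.0 units apart before and 5.9 after — 0.9 units further apart.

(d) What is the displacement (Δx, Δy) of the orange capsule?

(0.7, -0.2)

The orange capsule started near (0.9, 5.6) and ended near (1.6, 5.4).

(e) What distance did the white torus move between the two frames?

2.5

The white torus was near (6.5, 5.5) before and (8.9, 6.2) after, so it travelled √(2.4² + 0.7²) ≈ 2.5 units.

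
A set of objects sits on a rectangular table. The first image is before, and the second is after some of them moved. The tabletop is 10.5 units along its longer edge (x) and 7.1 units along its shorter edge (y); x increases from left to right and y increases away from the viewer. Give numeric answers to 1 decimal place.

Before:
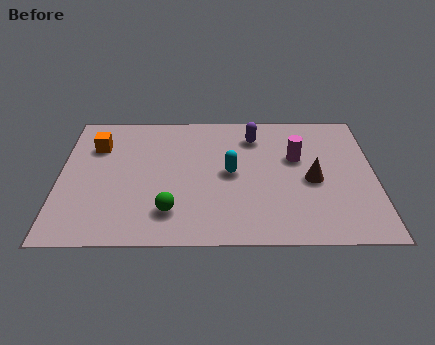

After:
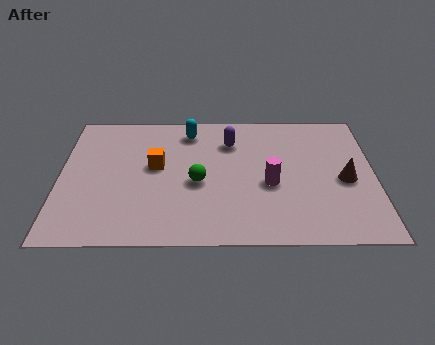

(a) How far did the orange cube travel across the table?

2.3

The orange cube moved from about (1.2, 5.1) to (3.2, 4.0), a distance of √(2.0² + 1.1²) ≈ 2.3.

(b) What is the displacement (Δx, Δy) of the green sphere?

(0.9, 1.5)

The green sphere started near (3.7, 1.6) and ended near (4.6, 3.1).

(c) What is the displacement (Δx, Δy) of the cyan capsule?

(-1.4, 2.3)

The cyan capsule started near (5.7, 3.6) and ended near (4.3, 5.9).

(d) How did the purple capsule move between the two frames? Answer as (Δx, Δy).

(-0.8, -0.3)

From the two frames, the purple capsule sits at roughly (6.5, 5.6) before and (5.7, 5.3) after.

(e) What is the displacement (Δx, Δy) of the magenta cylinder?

(-0.9, -1.4)

The magenta cylinder started near (7.9, 4.4) and ended near (7.0, 3.0).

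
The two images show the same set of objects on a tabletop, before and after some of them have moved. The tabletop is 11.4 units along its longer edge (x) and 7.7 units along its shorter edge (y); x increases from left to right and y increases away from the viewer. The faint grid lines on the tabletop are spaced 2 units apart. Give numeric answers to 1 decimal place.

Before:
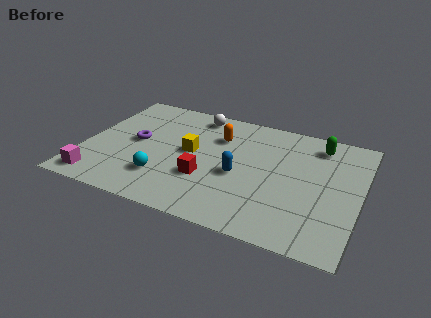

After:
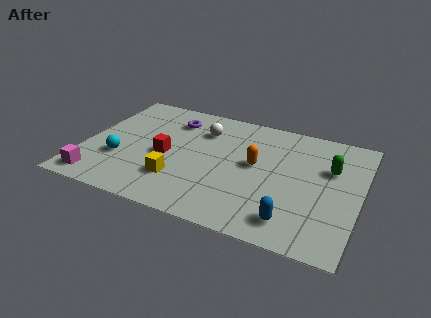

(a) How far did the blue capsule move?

3.1

The blue capsule moved from about (6.5, 3.3) to (8.9, 1.3), a distance of √(2.4² + 2.0²) ≈ 3.1.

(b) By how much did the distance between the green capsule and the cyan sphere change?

+1.4

They were about 7.4 units apart before and 8.8 after — 1.4 units further apart.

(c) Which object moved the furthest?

the blue capsule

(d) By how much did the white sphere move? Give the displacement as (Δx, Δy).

(0.4, -1.0)

From the two frames, the white sphere sits at roughly (4.3, 6.7) before and (4.7, 5.7) after.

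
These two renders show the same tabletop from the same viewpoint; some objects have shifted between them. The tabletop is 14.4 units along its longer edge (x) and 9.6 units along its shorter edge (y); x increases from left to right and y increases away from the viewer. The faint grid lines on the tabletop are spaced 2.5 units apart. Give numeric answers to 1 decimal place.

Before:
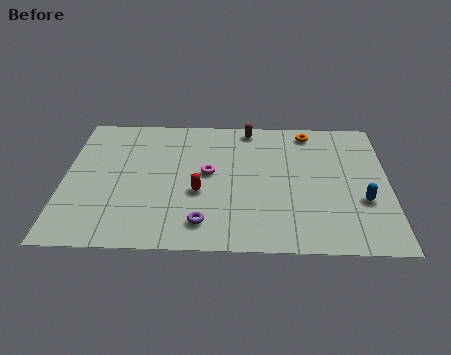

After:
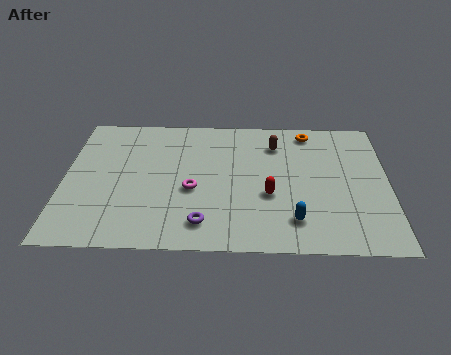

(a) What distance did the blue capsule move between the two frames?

3.3

The blue capsule was near (13.2, 3.4) before and (10.2, 2.0) after, so it travelled √(3.0² + 1.4²) ≈ 3.3 units.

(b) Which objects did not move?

the purple torus and the orange torus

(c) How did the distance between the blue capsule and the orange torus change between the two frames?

+0.9

Before: roughly 5.5 units apart; after: 6.4. That's 0.9 units further apart.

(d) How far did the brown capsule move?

1.7

The brown capsule moved from about (8.2, 8.6) to (9.4, 7.4), a distance of √(1.2² + 1.2²) ≈ 1.7.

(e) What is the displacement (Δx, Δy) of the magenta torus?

(-0.7, -1.2)

From the two frames, the magenta torus sits at roughly (6.4, 5.2) before and (5.7, 4.0) after.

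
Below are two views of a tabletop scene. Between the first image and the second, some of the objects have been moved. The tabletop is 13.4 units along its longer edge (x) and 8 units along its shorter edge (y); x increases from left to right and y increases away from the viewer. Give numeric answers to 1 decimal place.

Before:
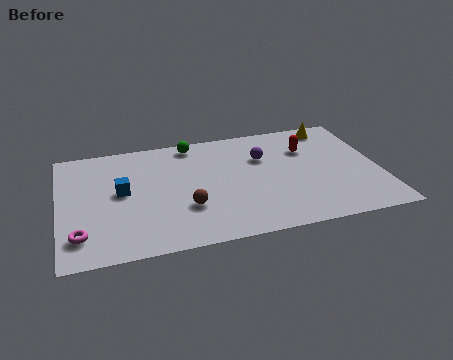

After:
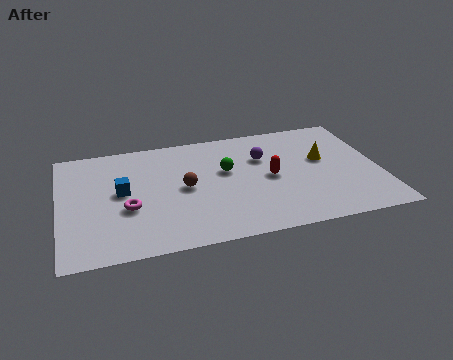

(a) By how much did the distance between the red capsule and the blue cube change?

-1.8

They were about 8.0 units apart before and 6.2 after — 1.8 units closer together.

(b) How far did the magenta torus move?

2.4

From (0.8, 1.7) to (2.8, 3.1), the magenta torus covered √(2.0² + 1.4²) ≈ 2.4 units.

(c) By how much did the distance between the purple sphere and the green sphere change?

-1.7

The distance was about 3.4 in the first image and 1.7 in the second, so they moved 1.7 units closer together.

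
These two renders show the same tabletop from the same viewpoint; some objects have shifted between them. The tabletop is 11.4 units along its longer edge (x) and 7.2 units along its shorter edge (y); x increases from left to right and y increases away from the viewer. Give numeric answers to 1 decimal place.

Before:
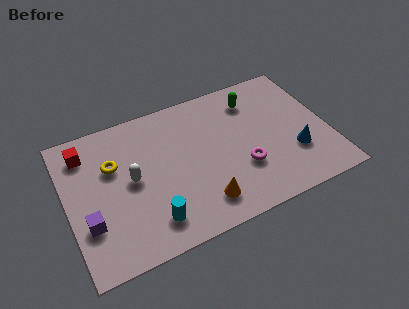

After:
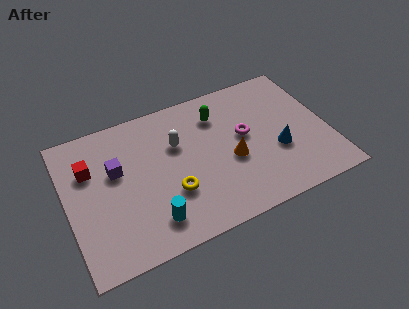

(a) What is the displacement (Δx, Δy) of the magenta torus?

(0.3, 1.6)

The magenta torus was at about (7.5, 2.4) and moved to about (7.8, 4.0).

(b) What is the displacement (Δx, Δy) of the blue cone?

(-0.7, 0.4)

The blue cone was at about (9.8, 2.3) and moved to about (9.1, 2.7).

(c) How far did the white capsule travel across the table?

2.3

From (2.8, 3.7) to (4.9, 4.7), the white capsule covered √(2.1² + 1.0²) ≈ 2.3 units.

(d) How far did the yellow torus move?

3.3

The yellow torus was near (2.1, 4.7) before and (4.4, 2.4) after, so it travelled √(2.3² + 2.3²) ≈ 3.3 units.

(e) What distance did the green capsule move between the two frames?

1.6

The green capsule was near (8.4, 5.7) before and (6.8, 5.5) after, so it travelled √(1.6² + 0.2²) ≈ 1.6 units.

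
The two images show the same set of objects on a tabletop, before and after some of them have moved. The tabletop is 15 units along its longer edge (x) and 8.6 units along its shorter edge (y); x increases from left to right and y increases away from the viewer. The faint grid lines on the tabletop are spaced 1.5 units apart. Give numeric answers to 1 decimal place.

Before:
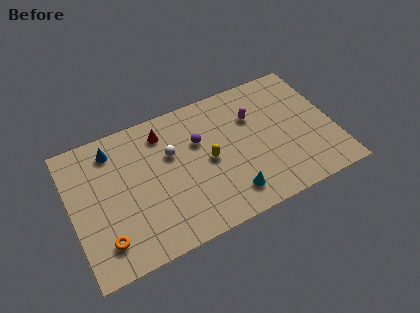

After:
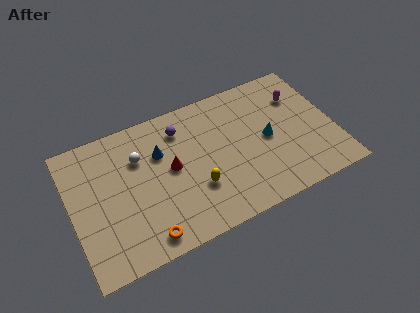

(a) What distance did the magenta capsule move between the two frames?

2.7

From (10.6, 5.9) to (13.3, 6.2), the magenta capsule covered √(2.7² + 0.3²) ≈ 2.7 units.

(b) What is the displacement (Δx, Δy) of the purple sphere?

(-0.9, 1.2)

From the two frames, the purple sphere sits at roughly (7.4, 5.6) before and (6.5, 6.8) after.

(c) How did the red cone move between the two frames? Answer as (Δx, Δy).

(0.2, -2.4)

The red cone was at about (5.5, 7.0) and moved to about (5.7, 4.6).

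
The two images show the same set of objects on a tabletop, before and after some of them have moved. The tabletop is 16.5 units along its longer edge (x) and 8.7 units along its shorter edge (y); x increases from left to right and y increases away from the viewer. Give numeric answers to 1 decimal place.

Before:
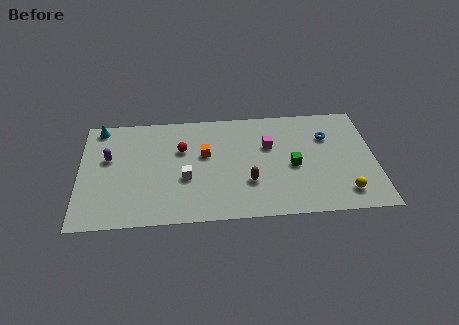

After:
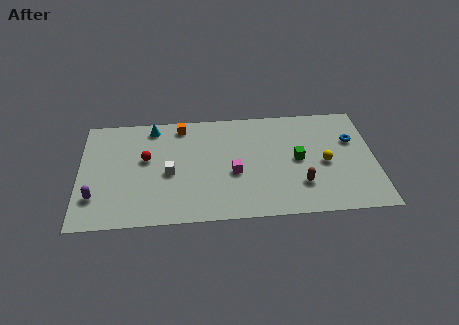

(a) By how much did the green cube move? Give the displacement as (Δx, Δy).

(0.3, 0.5)

The green cube started near (11.9, 3.9) and ended near (12.2, 4.4).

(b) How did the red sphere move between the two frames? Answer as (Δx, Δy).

(-2.0, -0.6)

From the two frames, the red sphere sits at roughly (5.7, 5.7) before and (3.7, 5.1) after.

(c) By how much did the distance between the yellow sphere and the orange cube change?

+0.3

The distance was about 8.5 in the first image and 8.8 in the second, so they moved 0.3 units further apart.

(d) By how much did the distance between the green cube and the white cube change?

+1.2

Before: roughly 6.0 units apart; after: 7.2. That's 1.2 units further apart.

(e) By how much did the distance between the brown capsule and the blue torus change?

-1.1

Before: roughly 5.6 units apart; after: 4.5. That's 1.1 units closer together.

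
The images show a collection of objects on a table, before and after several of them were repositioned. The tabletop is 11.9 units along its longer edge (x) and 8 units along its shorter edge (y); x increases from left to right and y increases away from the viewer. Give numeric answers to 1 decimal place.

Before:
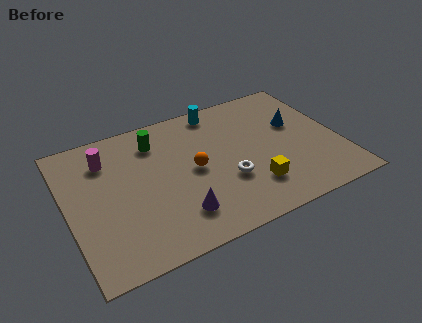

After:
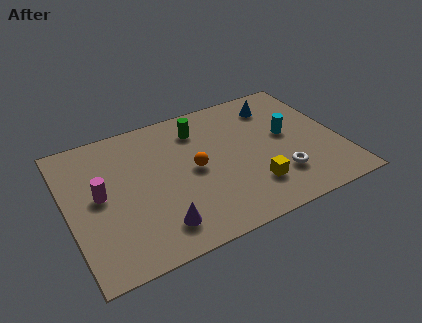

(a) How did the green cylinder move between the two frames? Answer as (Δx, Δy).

(1.9, 0.0)

The green cylinder started near (4.1, 6.3) and ended near (6.0, 6.3).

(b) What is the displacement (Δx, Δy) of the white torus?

(2.2, -0.7)

From the two frames, the white torus sits at roughly (6.8, 2.8) before and (9.0, 2.1) after.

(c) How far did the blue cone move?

1.7

The blue cone was near (10.2, 4.9) before and (9.5, 6.4) after, so it travelled √(0.7² + 1.5²) ≈ 1.7 units.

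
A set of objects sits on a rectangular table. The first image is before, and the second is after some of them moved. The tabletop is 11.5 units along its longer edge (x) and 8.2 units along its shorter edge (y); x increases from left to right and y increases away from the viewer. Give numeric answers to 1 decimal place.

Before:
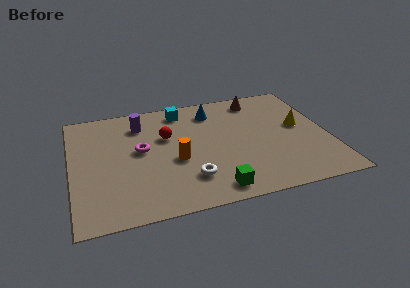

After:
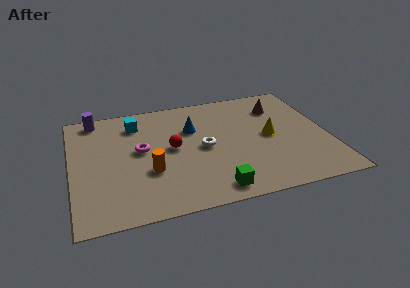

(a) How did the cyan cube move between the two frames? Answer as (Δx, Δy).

(-2.1, -0.5)

The cyan cube started near (5.1, 7.0) and ended near (3.0, 6.5).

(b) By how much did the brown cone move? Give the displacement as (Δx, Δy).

(0.9, -0.8)

From the two frames, the brown cone sits at roughly (8.6, 7.0) before and (9.5, 6.2) after.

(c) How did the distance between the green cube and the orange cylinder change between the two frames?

+0.5

They were about 2.8 units apart before and 3.3 after — 0.5 units further apart.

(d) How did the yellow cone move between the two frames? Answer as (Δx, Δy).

(-1.4, -0.4)

From the two frames, the yellow cone sits at roughly (10.3, 4.5) before and (8.9, 4.1) after.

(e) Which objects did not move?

the magenta torus and the green cube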